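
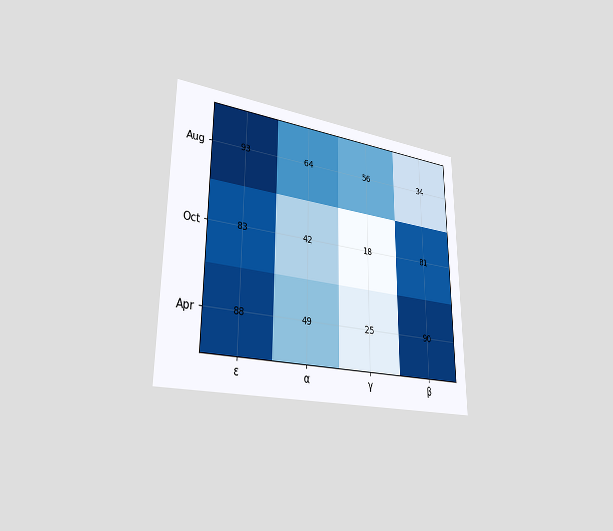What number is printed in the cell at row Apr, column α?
49

The chart is viewed slightly from the left. The (Apr, α) cell reads 49.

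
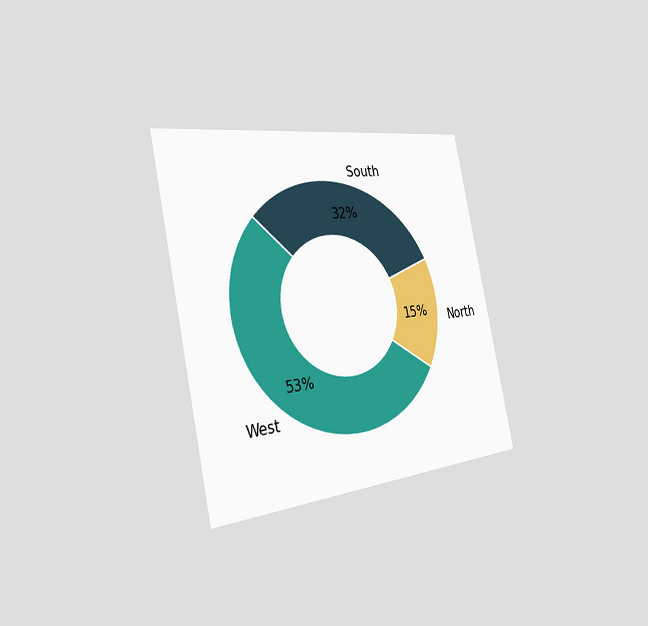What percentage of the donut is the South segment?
The chart is tilted about 12° counter-clockwise and viewed slightly from the left. The South segment takes up 32% of the ring.

32%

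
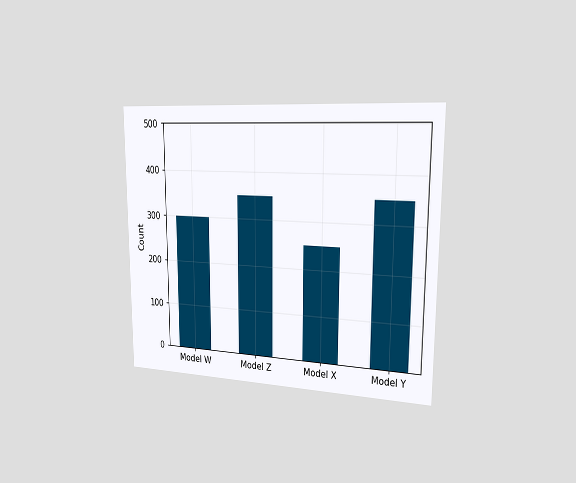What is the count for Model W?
300

The chart is viewed slightly from the right. Reading along the chart's y-axis, the Model W bar reaches 300.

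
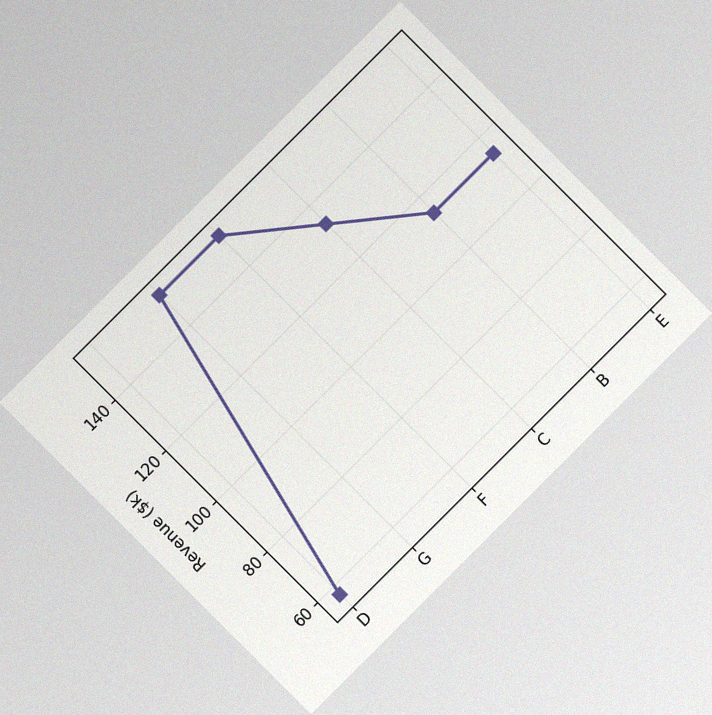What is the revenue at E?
The chart is tilted about 45° counter-clockwise, with some photo noise. At E, the line is at $114k.

$114k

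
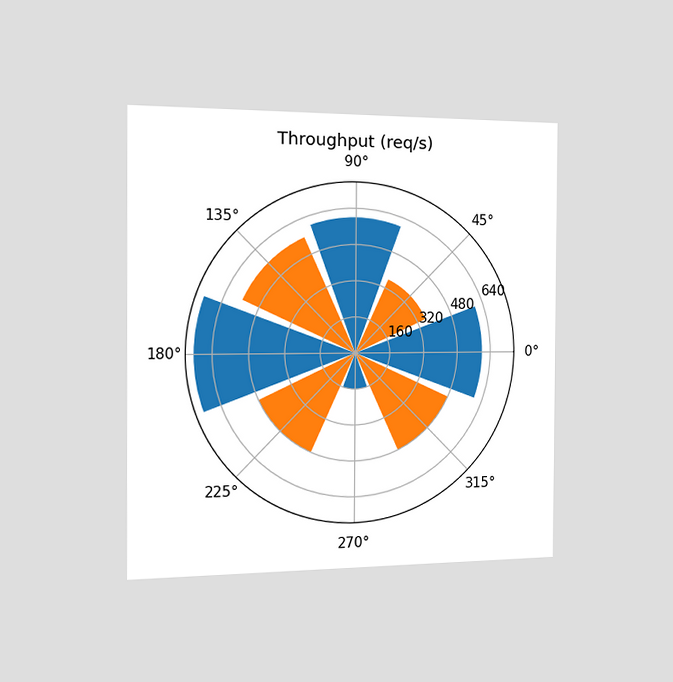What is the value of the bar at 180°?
720req/s

The chart is viewed slightly from the left. The bar at 180° reaches 720req/s on the radial axis.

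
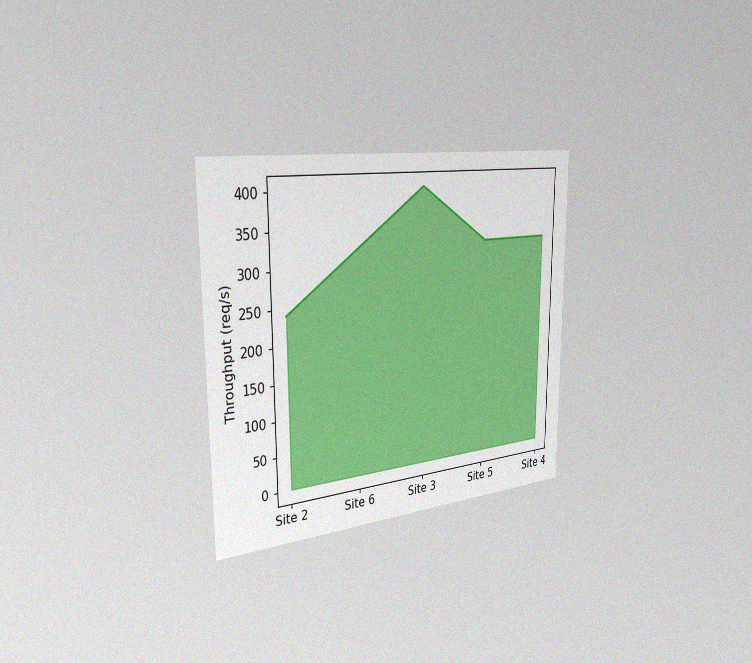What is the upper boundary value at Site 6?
The chart is viewed slightly from the left, with some photo noise. At Site 6 the upper boundary is at 320req/s.

320req/s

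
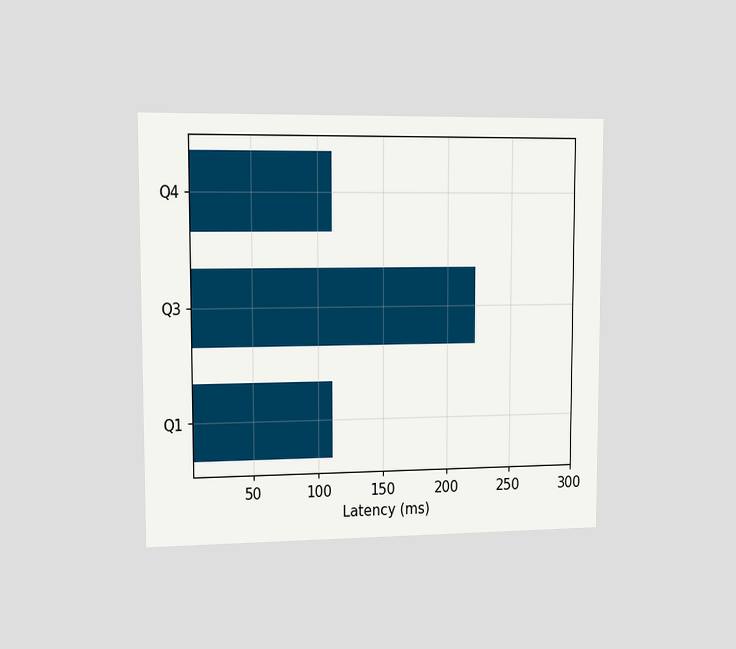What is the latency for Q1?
The chart is viewed slightly from the left. Reading along the chart's x-axis, the Q1 bar reaches 111ms.

111ms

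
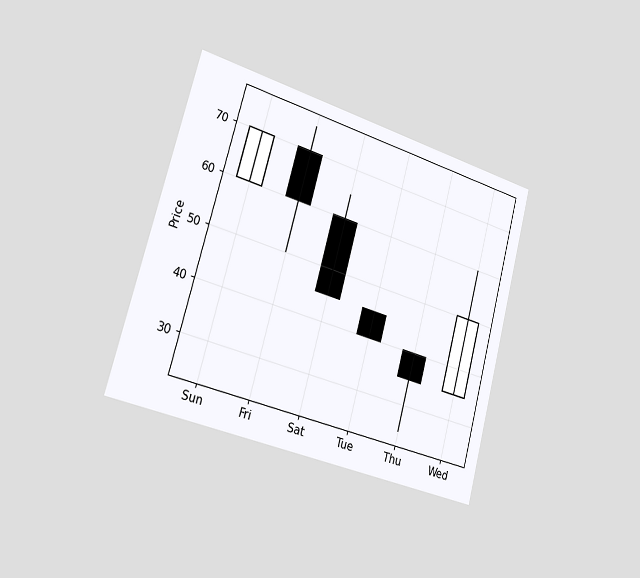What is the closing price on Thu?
The chart is tilted about 15° clockwise and viewed slightly from the left. The Thu candle closes at 35.

35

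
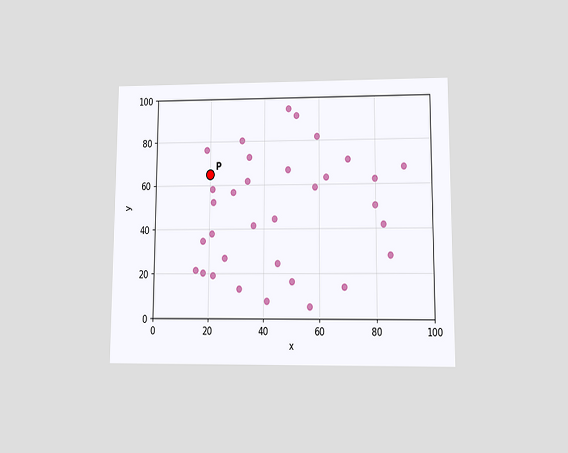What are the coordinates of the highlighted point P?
(20, 65)

The chart is viewed at a slight angle. Following the gridlines from P to each axis, P sits at (20, 65).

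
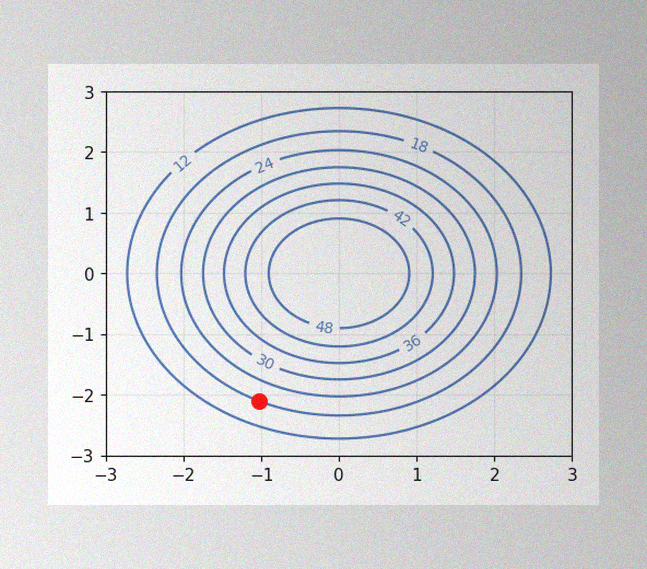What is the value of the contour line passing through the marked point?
18

The image has some photo noise and uneven lighting. The marked point sits on the contour labelled 18.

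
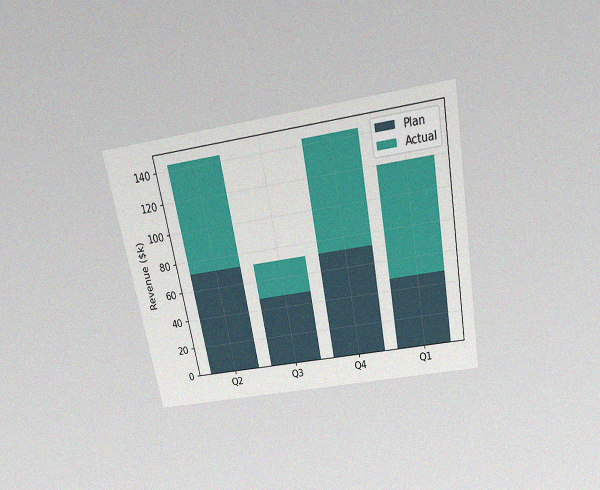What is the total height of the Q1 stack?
$120k

The chart is tilted about 11° counter-clockwise and viewed slightly from above, with some photo noise. The Q1 stack's top reaches $120k on the y-axis.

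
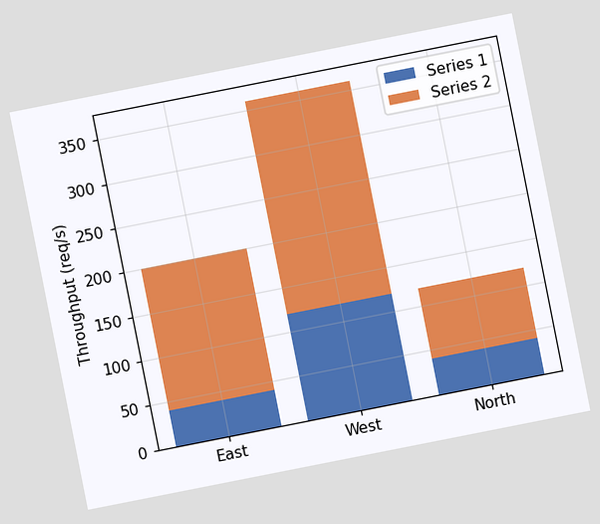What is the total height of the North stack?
The chart is tilted about 11° counter-clockwise. The North stack's top reaches 120req/s on the y-axis.

120req/s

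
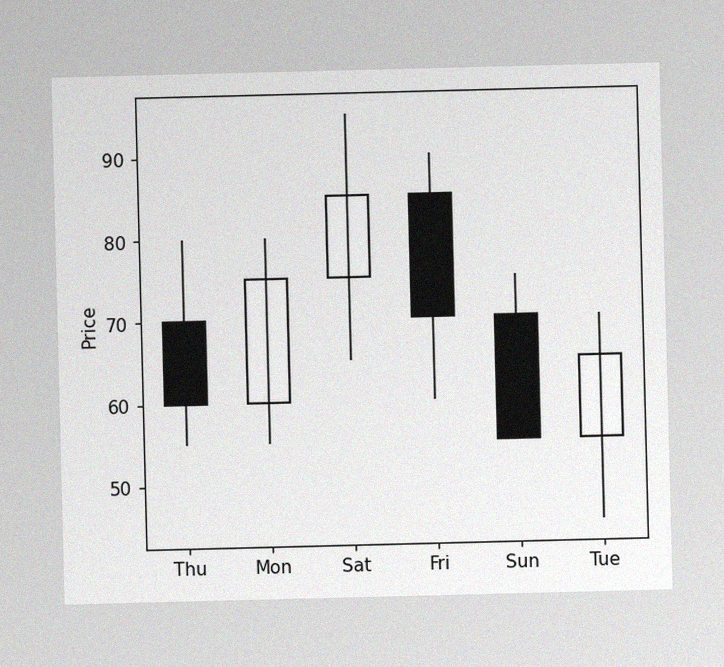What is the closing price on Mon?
The image has some photo noise and uneven lighting. The Mon candle closes at 75.

75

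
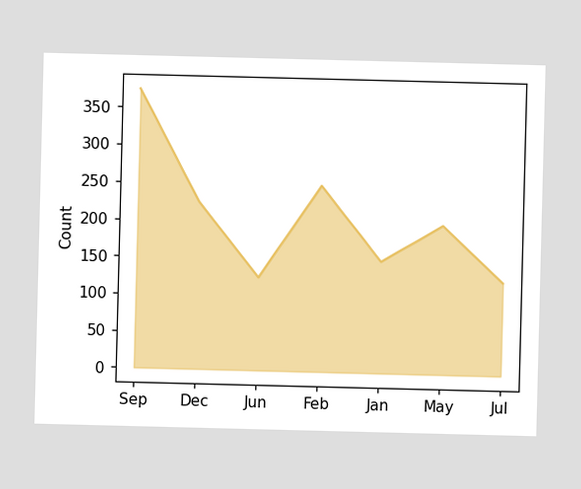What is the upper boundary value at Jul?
125

At Jul the upper boundary is at 125.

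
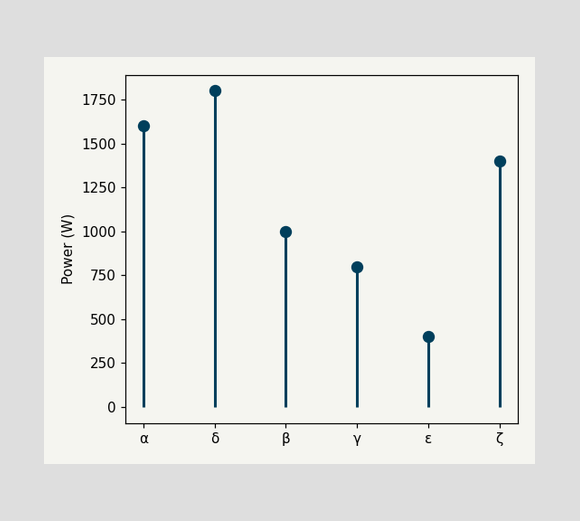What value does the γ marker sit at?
800W

The γ marker sits at 800W.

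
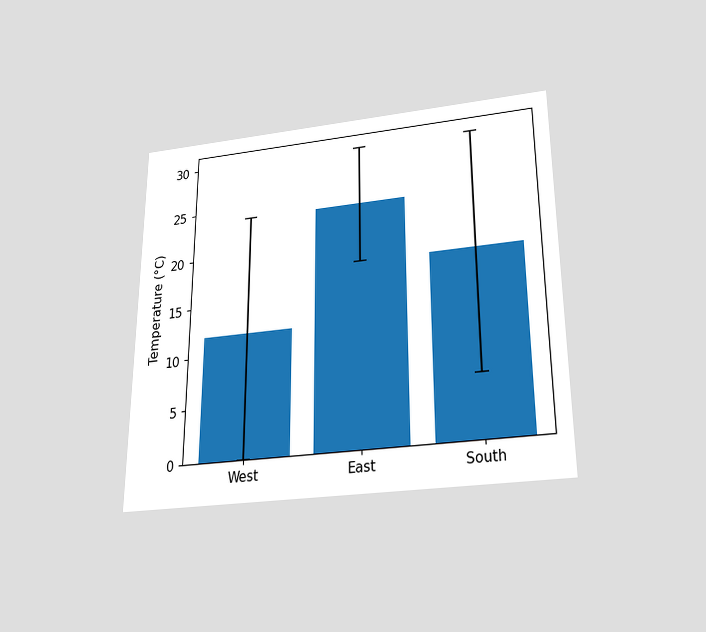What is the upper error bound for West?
24°C

The chart is viewed slightly from below. The West bar's upper whisker reaches 24°C.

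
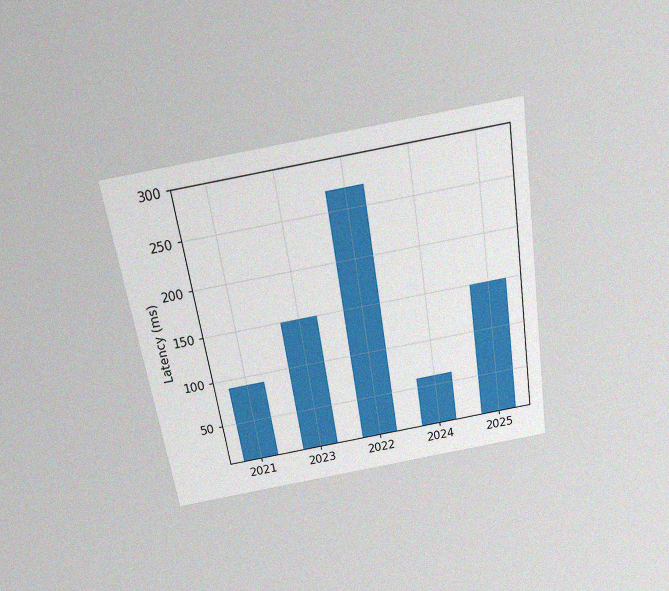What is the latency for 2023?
150ms

The chart is tilted about 9° counter-clockwise and viewed slightly from above, with some photo noise. Reading along the chart's y-axis, the 2023 bar reaches 150ms.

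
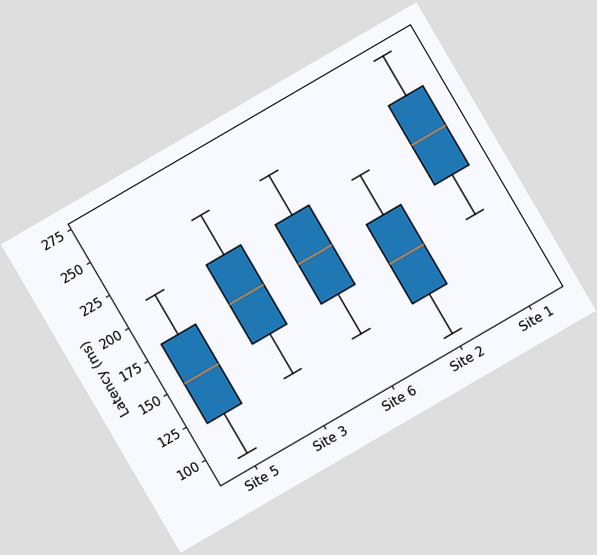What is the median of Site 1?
210ms

The chart is tilted about 30° counter-clockwise. The median line in the Site 1 box sits at 210ms.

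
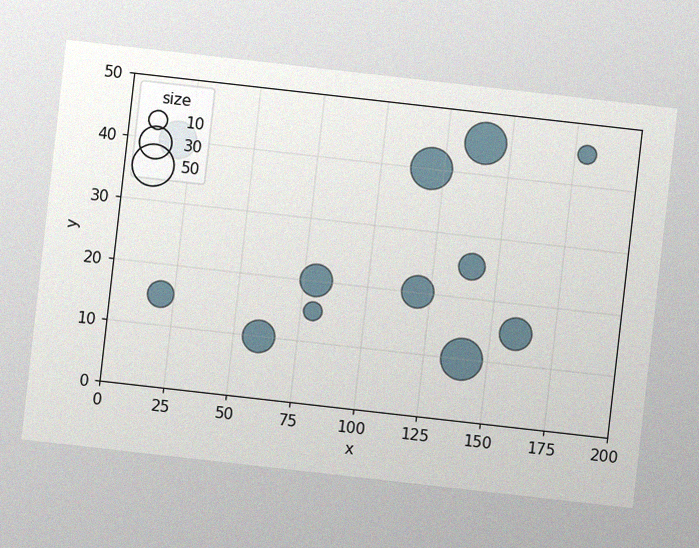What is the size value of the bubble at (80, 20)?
30

The chart is tilted about 6° clockwise, with some photo noise. Matching the bubble at (80, 20) against the size legend gives 30.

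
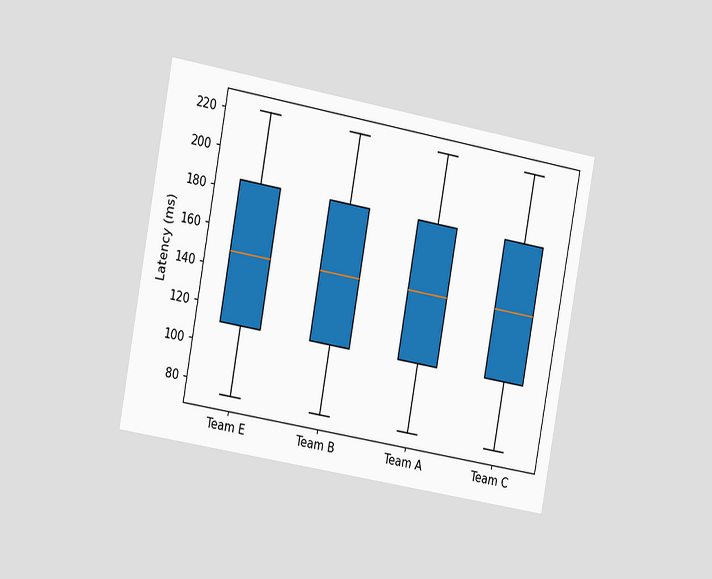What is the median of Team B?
The chart is tilted about 10° clockwise and viewed slightly from the left. The median line in the Team B box sits at 148ms.

148ms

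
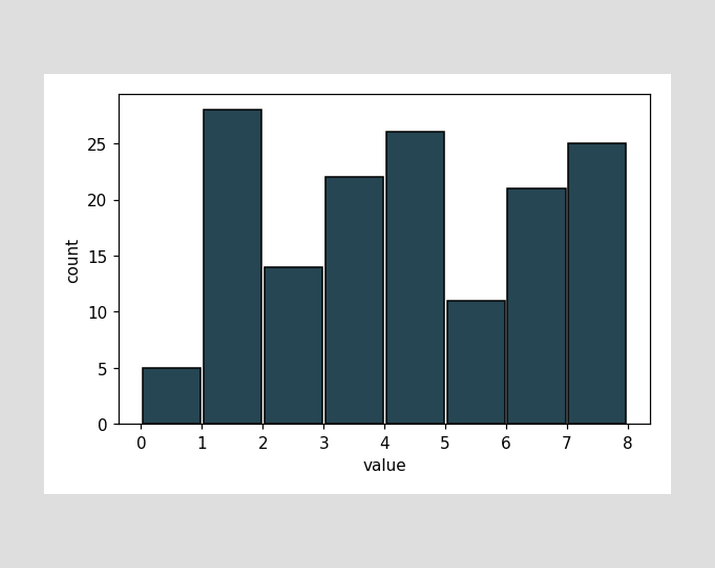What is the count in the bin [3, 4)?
22

The [3, 4) bin has height 22.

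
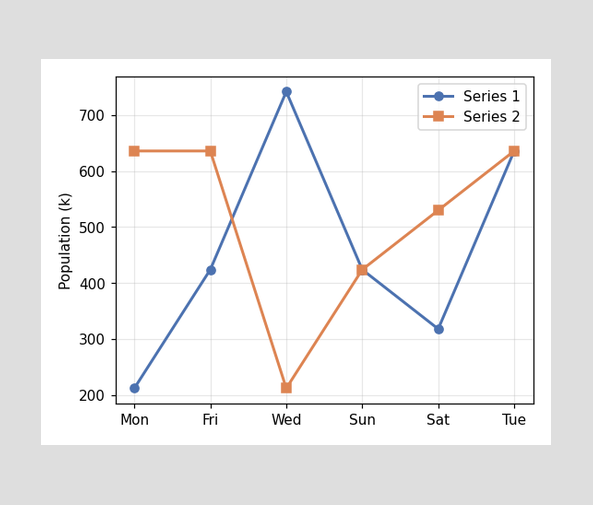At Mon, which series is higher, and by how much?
Series 2, by 424k

At Mon, Series 2 sits above the other line by 424k.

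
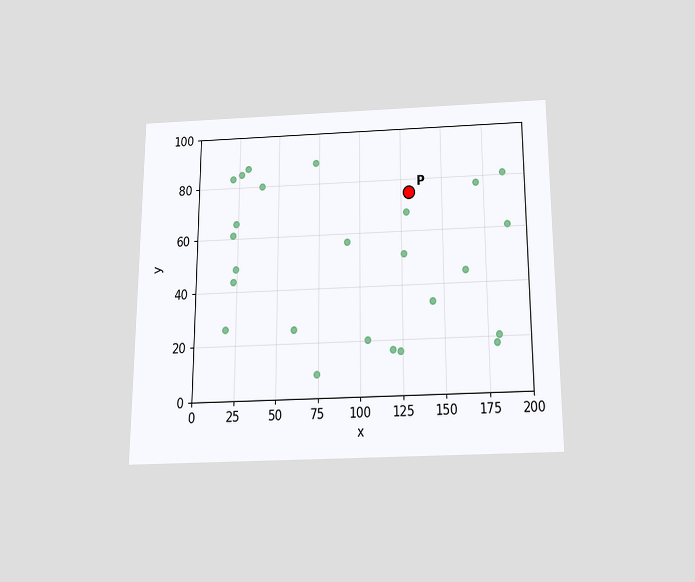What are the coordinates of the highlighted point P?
The chart is viewed slightly from below. Following the gridlines from P to each axis, P sits at (130, 75).

(130, 75)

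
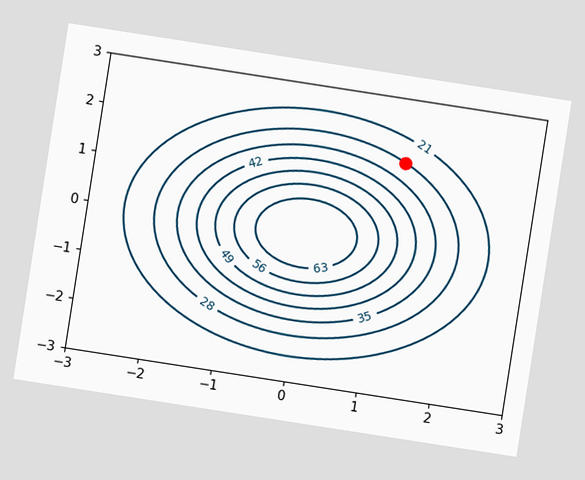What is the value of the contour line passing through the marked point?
28

The chart is tilted about 9° clockwise. The marked point sits on the contour labelled 28.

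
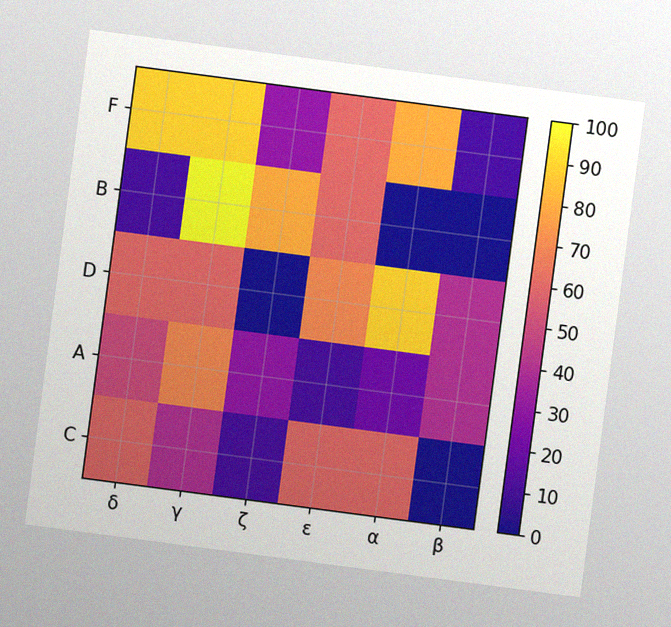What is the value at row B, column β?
0

The chart is tilted about 7° clockwise, with some photo noise. Matching cell (B, β) against the colorbar gives 0.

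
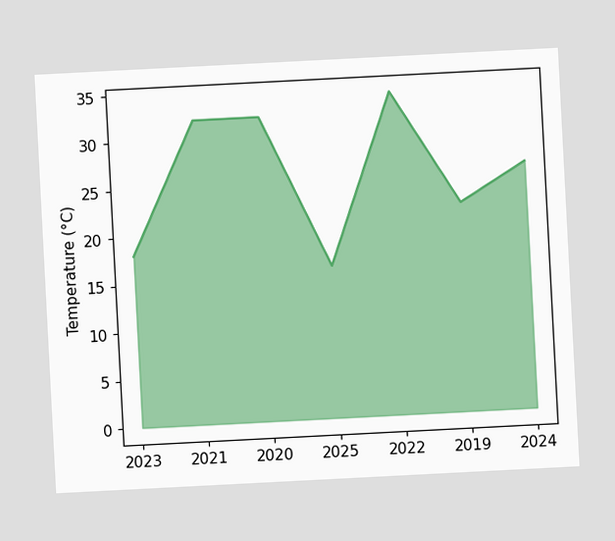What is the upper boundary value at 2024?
The chart is tilted about 3° counter-clockwise. At 2024 the upper boundary is at 26°C.

26°C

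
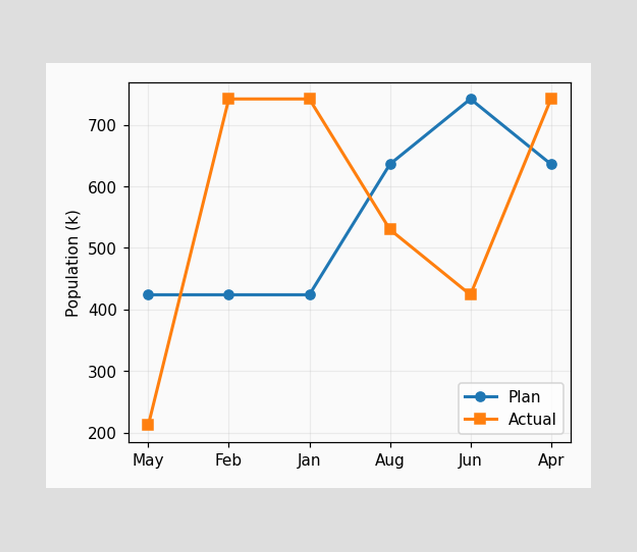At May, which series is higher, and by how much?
At May, Plan sits above the other line by 212k.

Plan, by 212k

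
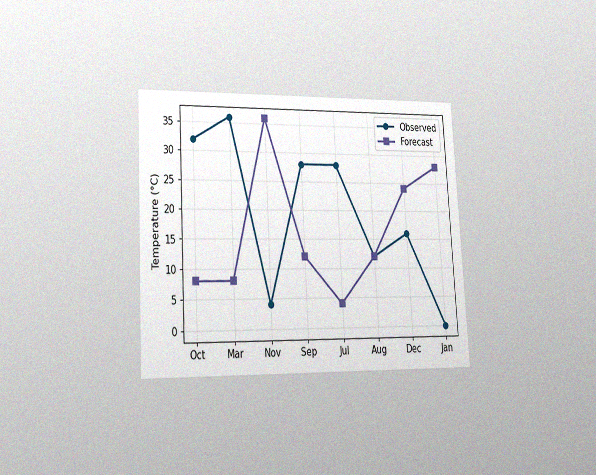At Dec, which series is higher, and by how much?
The chart is tilted about 3° counter-clockwise and viewed slightly from the left, with some photo noise. At Dec, Forecast sits above the other line by 8°C.

Forecast, by 8°C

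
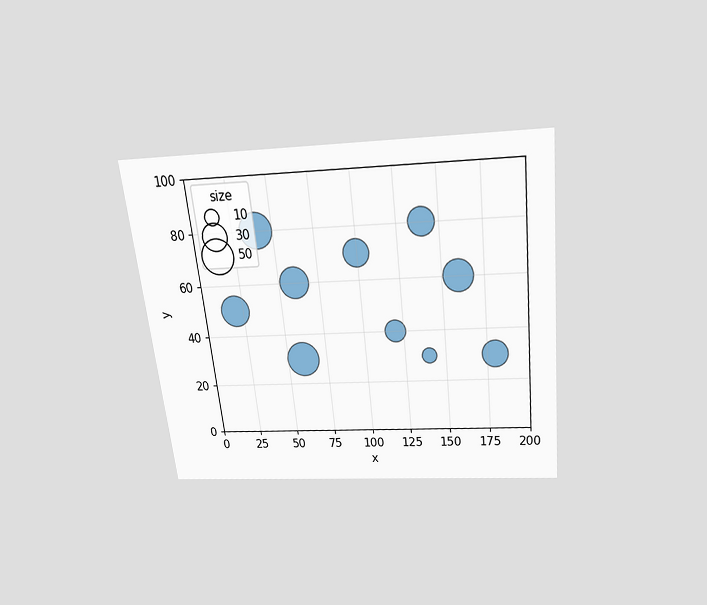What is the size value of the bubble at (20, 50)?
The chart is tilted about 6° counter-clockwise and viewed slightly from above. Matching the bubble at (20, 50) against the size legend gives 40.

40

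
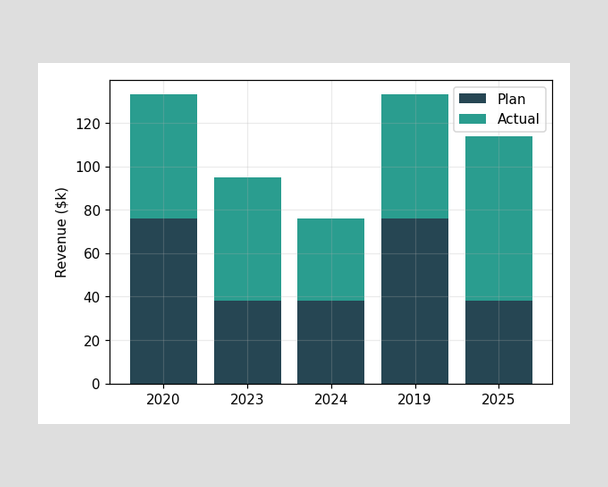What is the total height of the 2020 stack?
$133k

The 2020 stack's top reaches $133k on the y-axis.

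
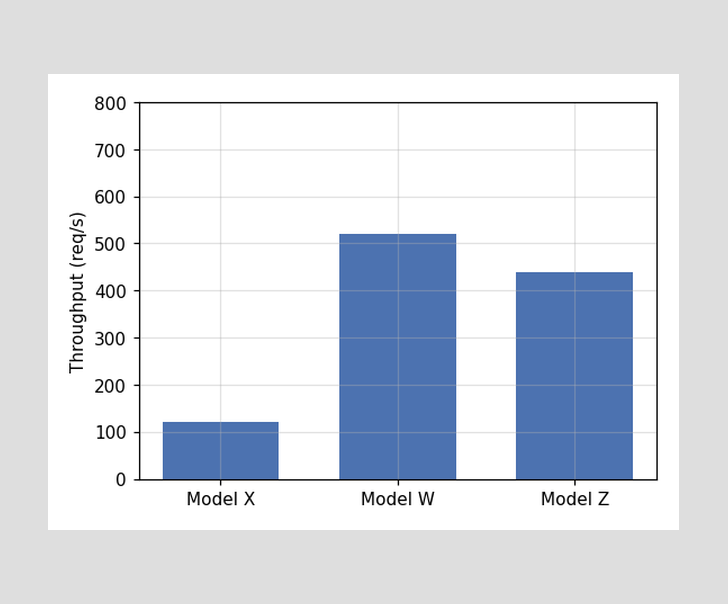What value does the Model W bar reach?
Reading along the chart's y-axis, the Model W bar reaches 520req/s.

520req/s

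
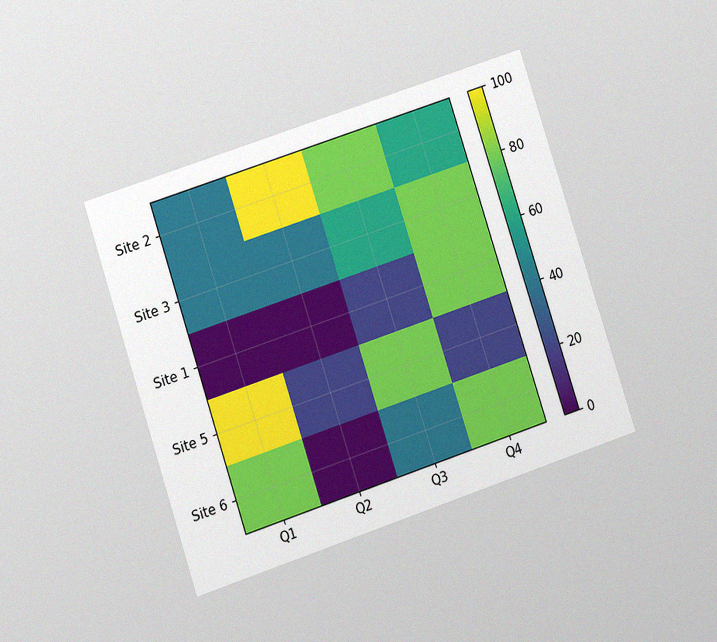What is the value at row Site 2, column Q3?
80

The chart is tilted about 18° counter-clockwise and viewed at a slight angle, with some photo noise. Matching cell (Site 2, Q3) against the colorbar gives 80.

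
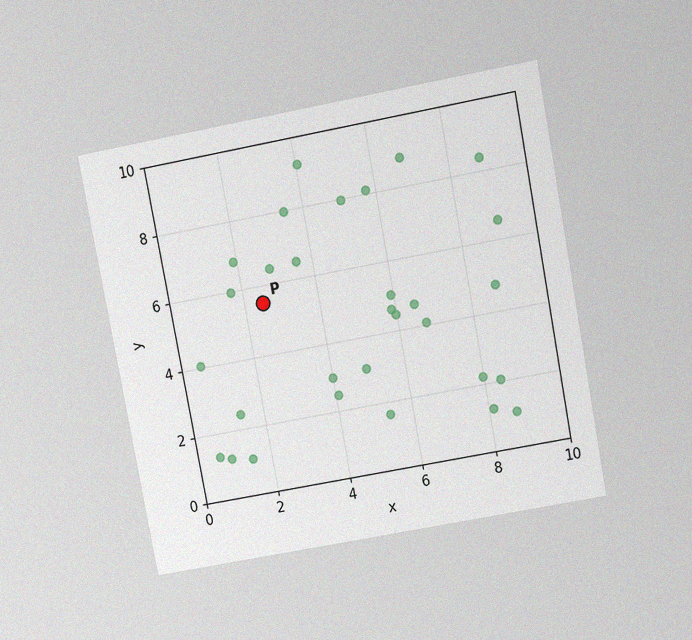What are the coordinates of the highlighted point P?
The chart is tilted about 11° counter-clockwise and viewed slightly from above, with some photo noise. Following the gridlines from P to each axis, P sits at (2.5, 5.5).

(2.5, 5.5)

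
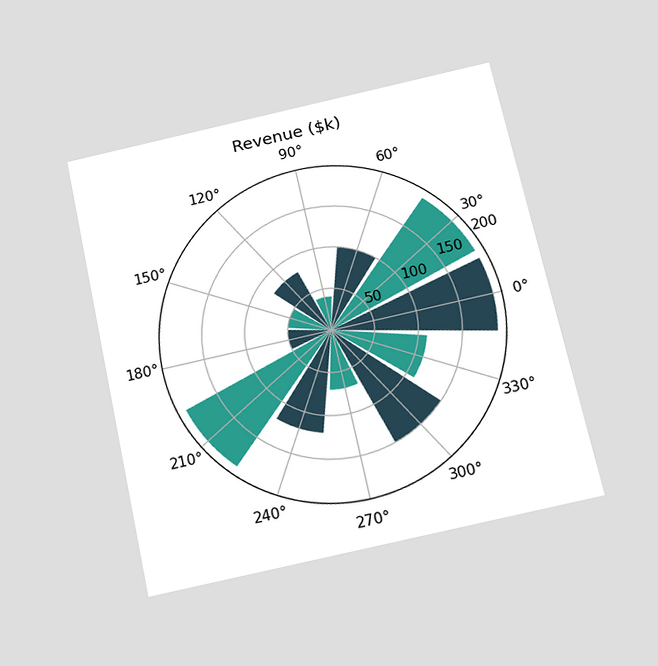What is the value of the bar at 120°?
$80k

The chart is tilted about 12° counter-clockwise and viewed slightly from below. The bar at 120° reaches $80k on the radial axis.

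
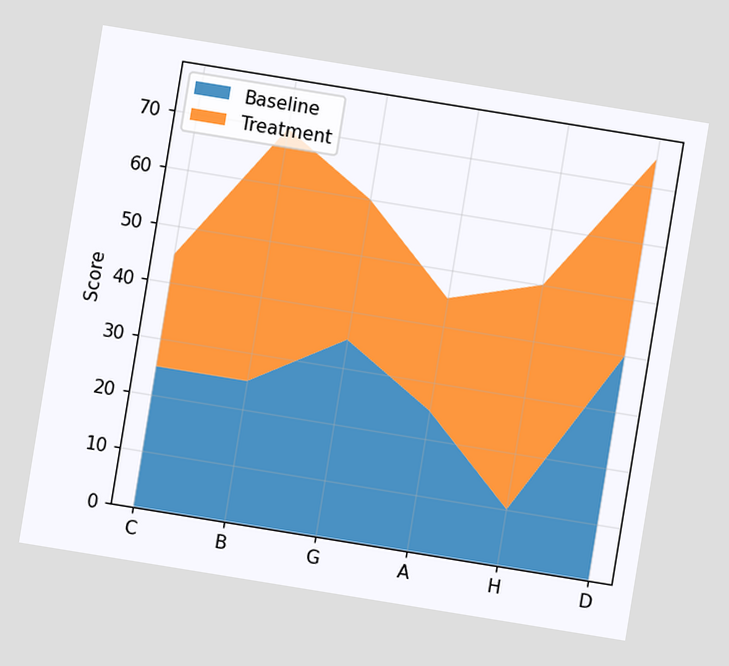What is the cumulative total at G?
60

The chart is tilted about 9° clockwise. The stacked total at G reaches 60.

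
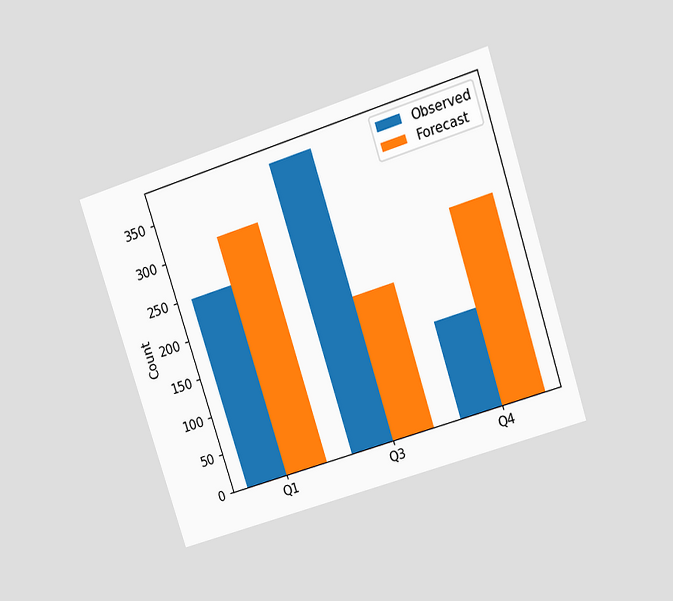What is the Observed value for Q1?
248

The chart is tilted about 18° counter-clockwise and viewed at a slight angle. The Observed bar at Q1 reaches 248 on the y-axis.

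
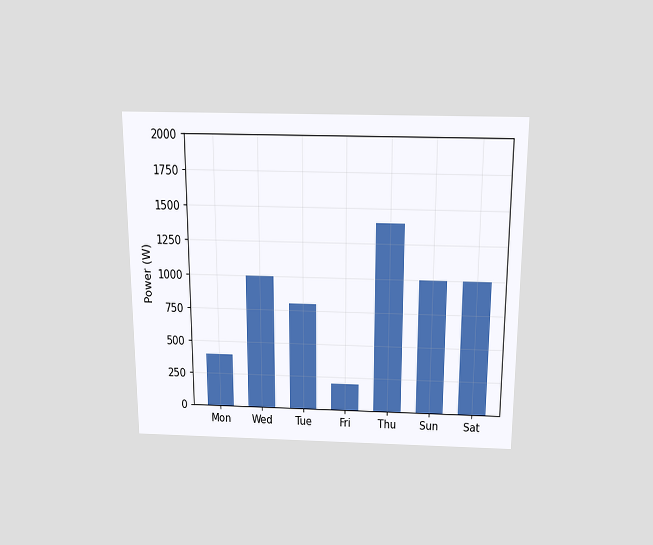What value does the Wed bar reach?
1000W

The chart is viewed slightly from above. Reading along the chart's y-axis, the Wed bar reaches 1000W.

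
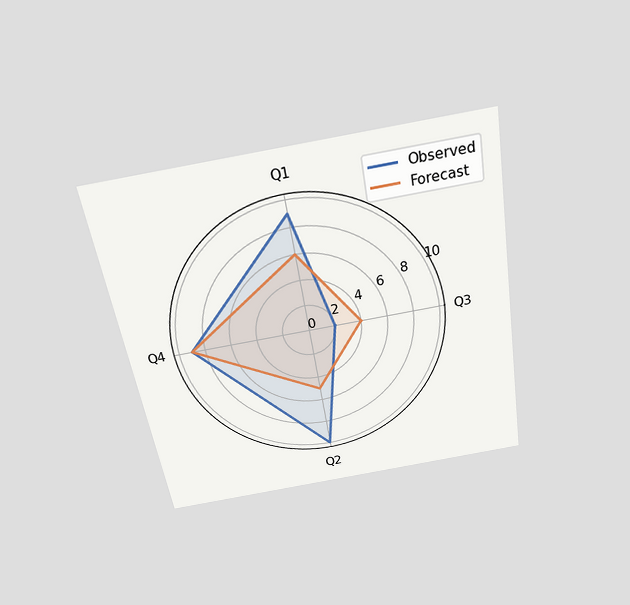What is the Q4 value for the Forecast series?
9

The chart is tilted about 10° counter-clockwise and viewed slightly from above. On the Q4 axis, Forecast reaches 9.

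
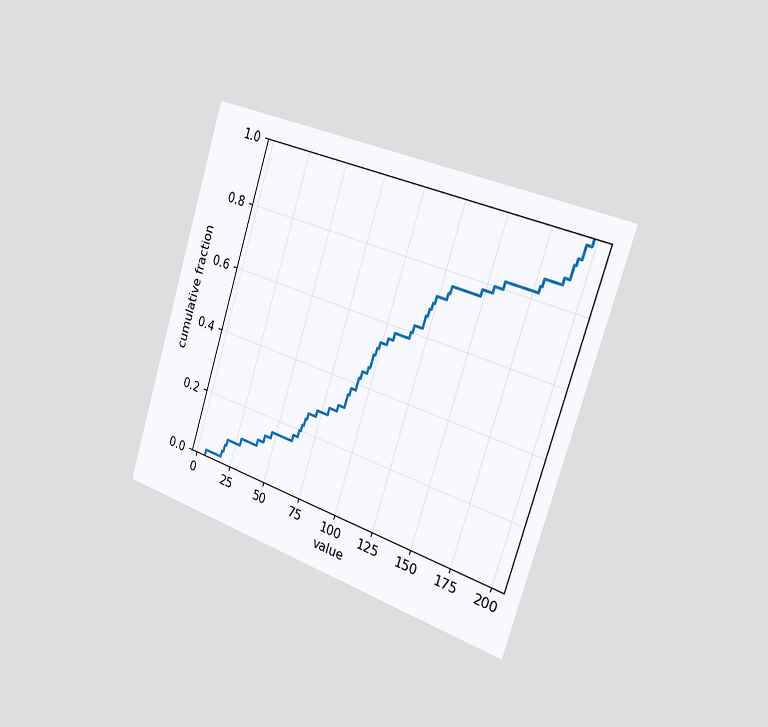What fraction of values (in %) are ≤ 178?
84%

The chart is tilted about 17° clockwise and viewed slightly from the right. At x=178 the ECDF step is at 84%.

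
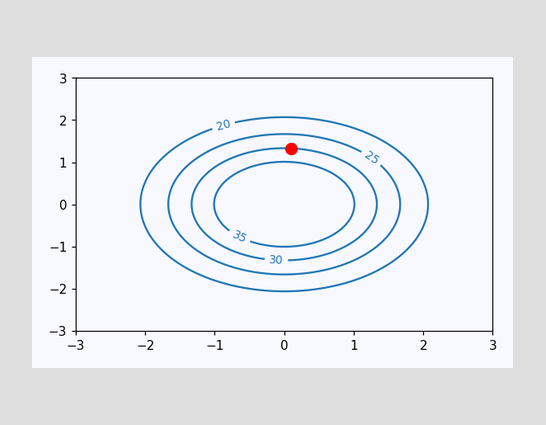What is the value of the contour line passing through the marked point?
30

The marked point sits on the contour labelled 30.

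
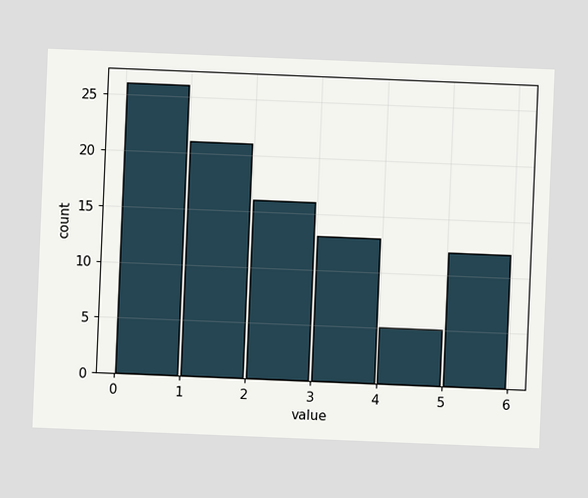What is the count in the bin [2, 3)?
The chart is tilted about 2° clockwise. The [2, 3) bin has height 16.

16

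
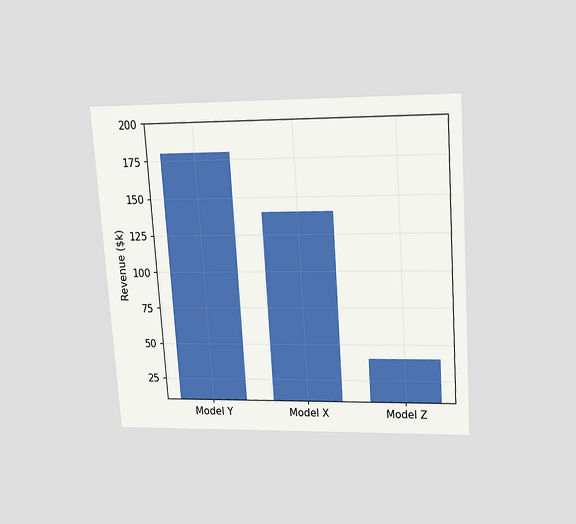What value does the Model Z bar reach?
The chart is tilted about 4° counter-clockwise and viewed slightly from above. Reading along the chart's y-axis, the Model Z bar reaches $40k.

$40k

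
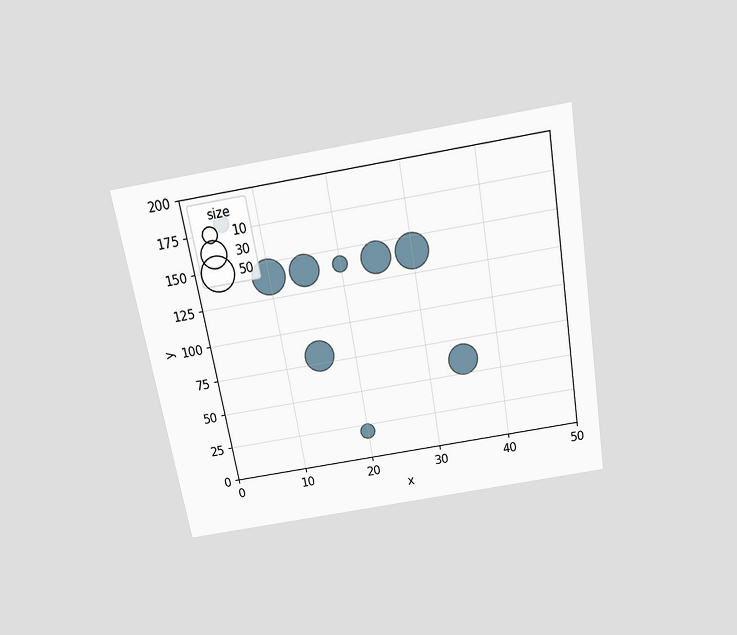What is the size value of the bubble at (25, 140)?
40

The chart is tilted about 10° counter-clockwise and viewed slightly from above. Matching the bubble at (25, 140) against the size legend gives 40.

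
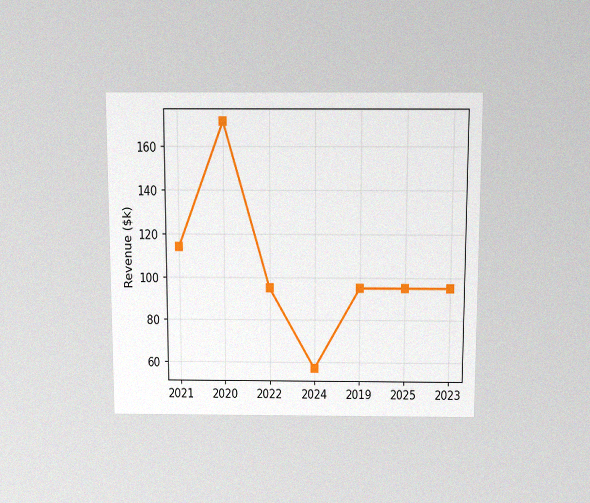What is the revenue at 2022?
$95k

The chart is viewed slightly from above, with some photo noise. At 2022, the line is at $95k.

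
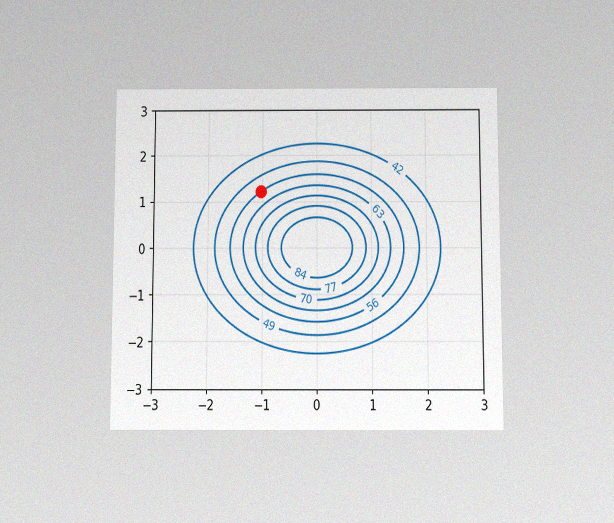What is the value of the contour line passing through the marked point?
The chart is viewed slightly from below, with some photo noise. The marked point sits on the contour labelled 56.

56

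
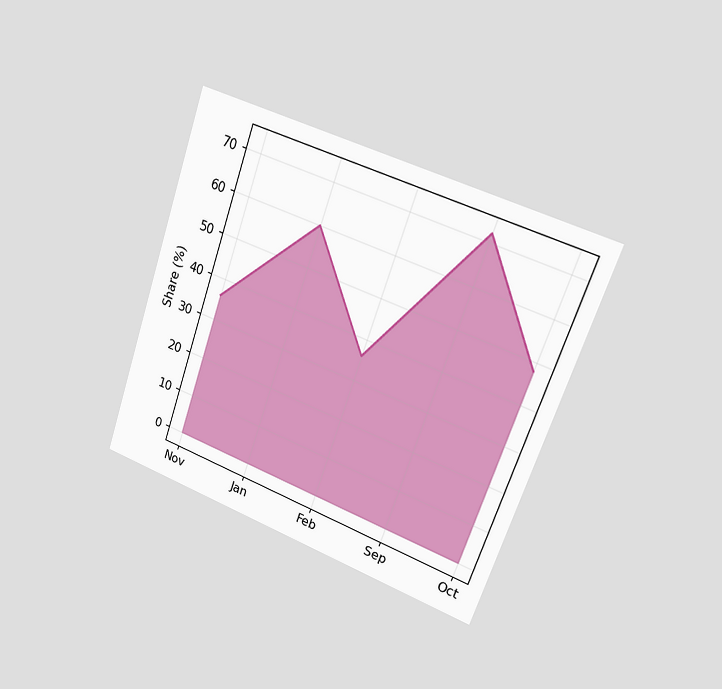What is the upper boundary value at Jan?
The chart is tilted about 19° clockwise and viewed slightly from the right. At Jan the upper boundary is at 60%.

60%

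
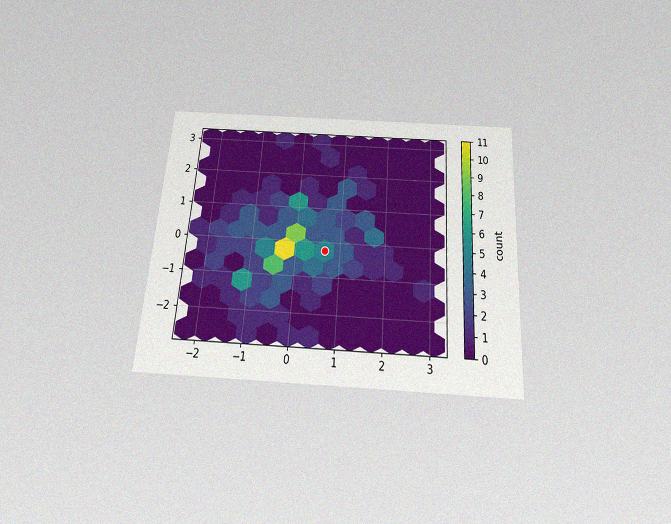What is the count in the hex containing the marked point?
5

The chart is tilted about 4° clockwise and viewed slightly from below, with some photo noise. The marked hex reads 5 on the colorbar.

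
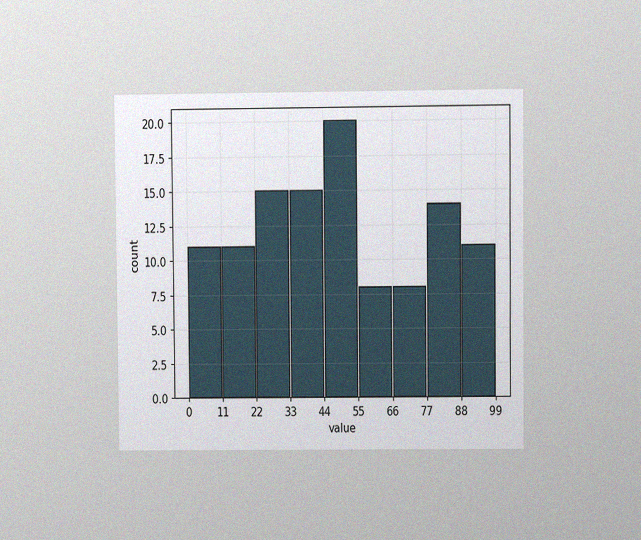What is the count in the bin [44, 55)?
The chart is viewed at a slight angle, with some photo noise. The [44, 55) bin has height 20.

20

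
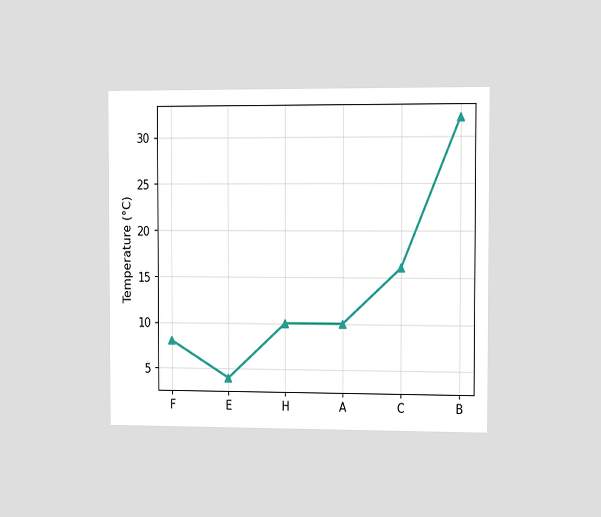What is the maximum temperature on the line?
32°C

The chart is viewed slightly from the right. The highest point is at B, and reading across to the y-axis gives 32°C.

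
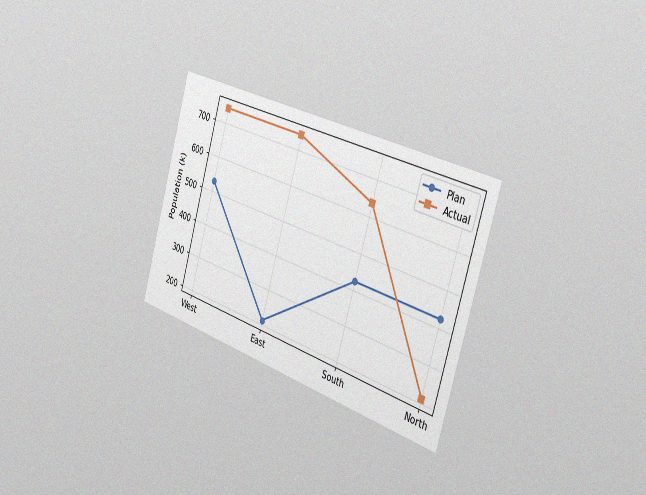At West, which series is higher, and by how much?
The chart is tilted about 17° clockwise and viewed slightly from the right, with some photo noise. At West, Actual sits above the other line by 212k.

Actual, by 212k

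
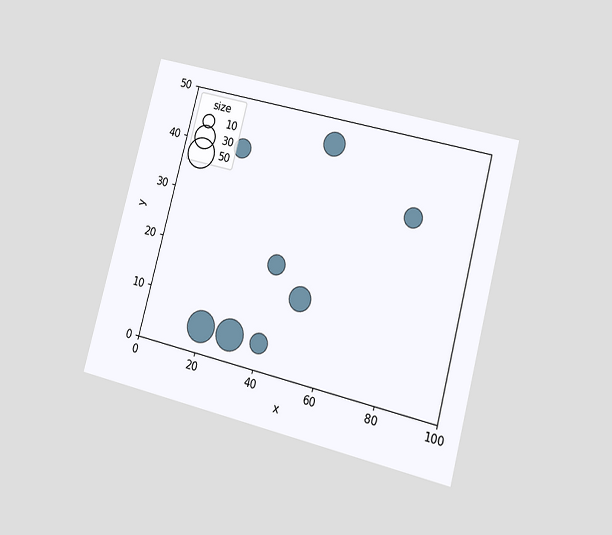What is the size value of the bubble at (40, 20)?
The chart is tilted about 15° clockwise and viewed at a slight angle. Matching the bubble at (40, 20) against the size legend gives 20.

20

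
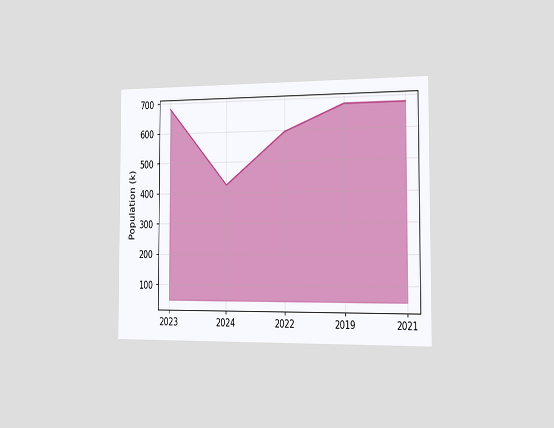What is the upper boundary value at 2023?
680k

The chart is viewed slightly from the right. At 2023 the upper boundary is at 680k.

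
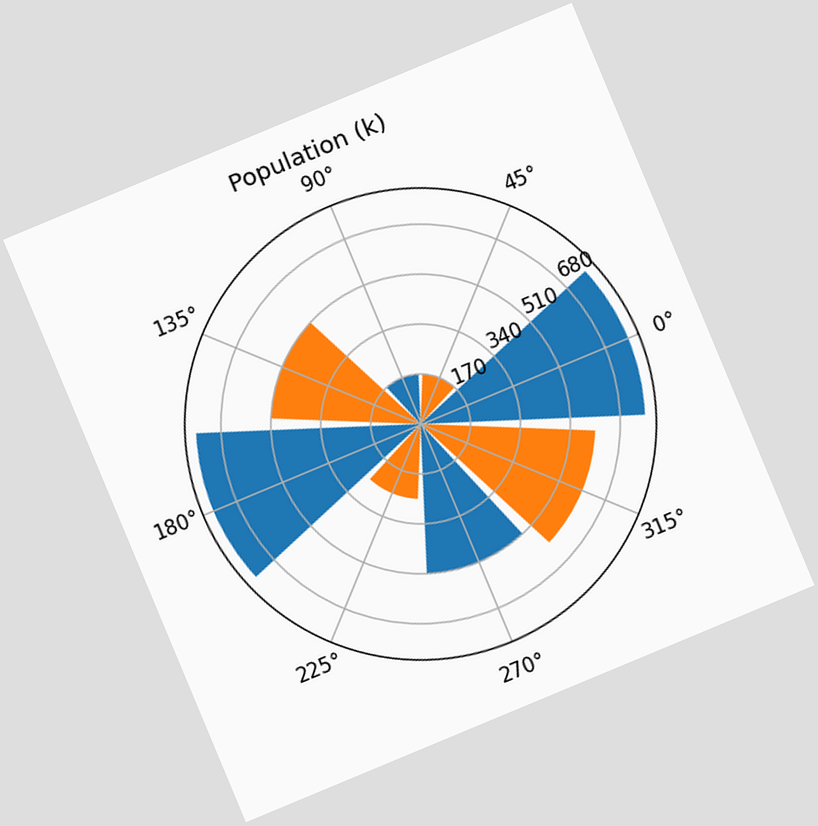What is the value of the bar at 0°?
765k

The chart is tilted about 23° counter-clockwise. The bar at 0° reaches 765k on the radial axis.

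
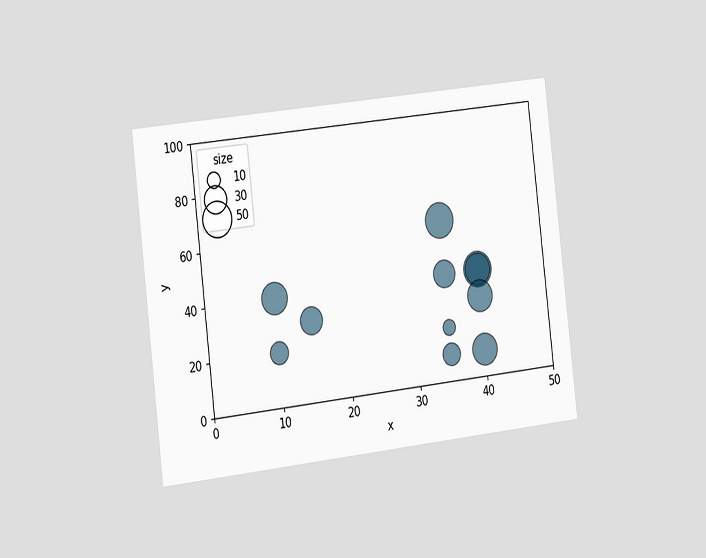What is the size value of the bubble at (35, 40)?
The chart is tilted about 7° counter-clockwise and viewed slightly from the left. Matching the bubble at (35, 40) against the size legend gives 30.

30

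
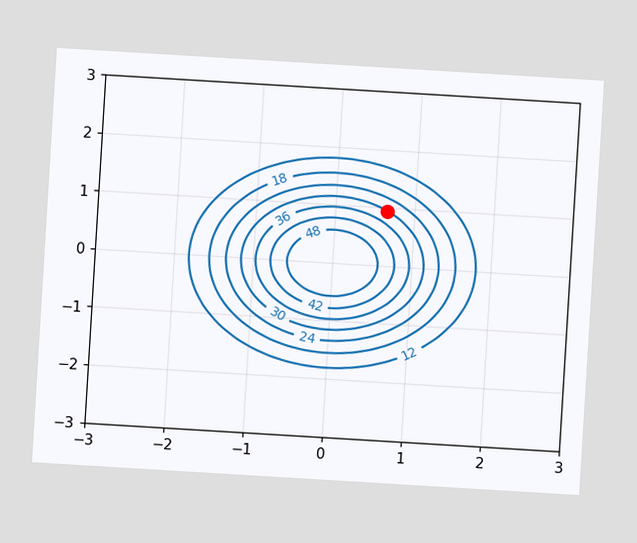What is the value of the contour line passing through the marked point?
The chart is tilted about 3° clockwise. The marked point sits on the contour labelled 30.

30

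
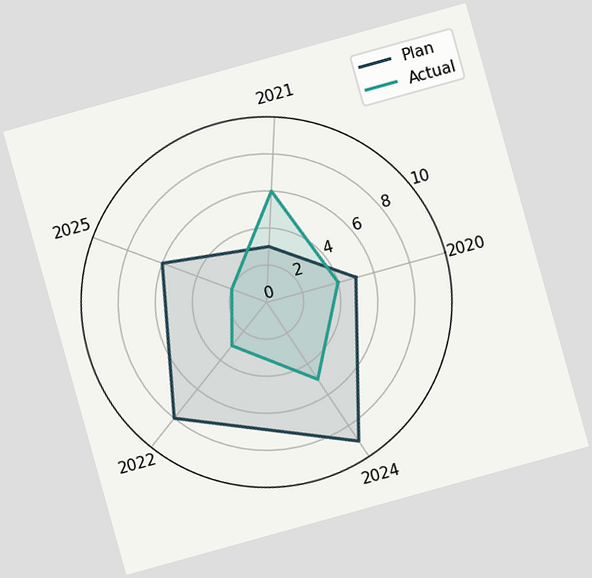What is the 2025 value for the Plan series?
6

The chart is tilted about 16° counter-clockwise. On the 2025 axis, Plan reaches 6.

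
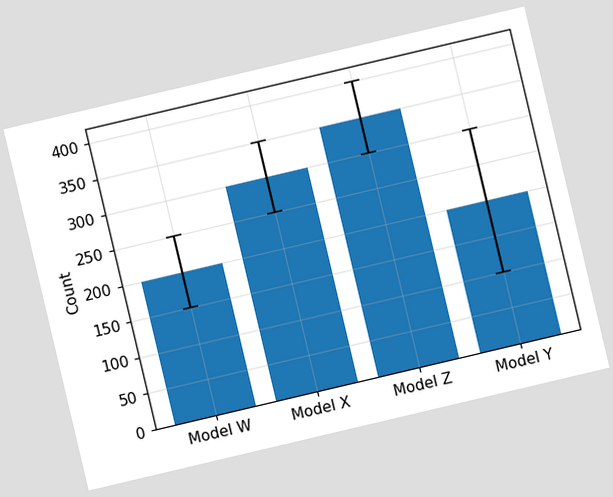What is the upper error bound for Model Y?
300

The chart is tilted about 13° counter-clockwise. The Model Y bar's upper whisker reaches 300.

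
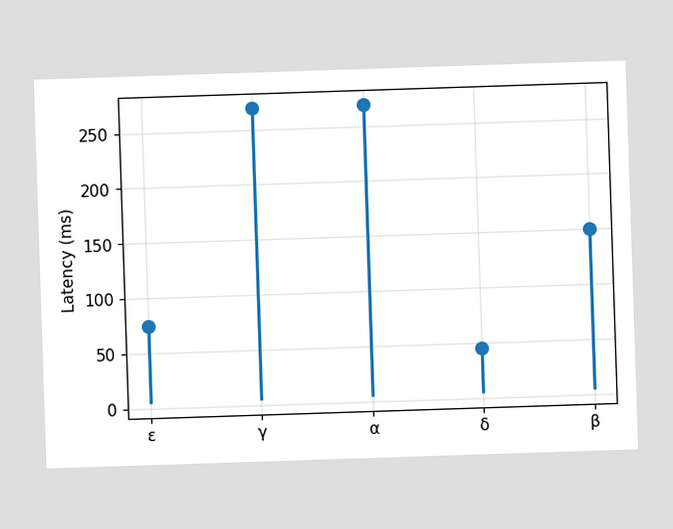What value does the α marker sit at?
The α marker sits at 270ms.

270ms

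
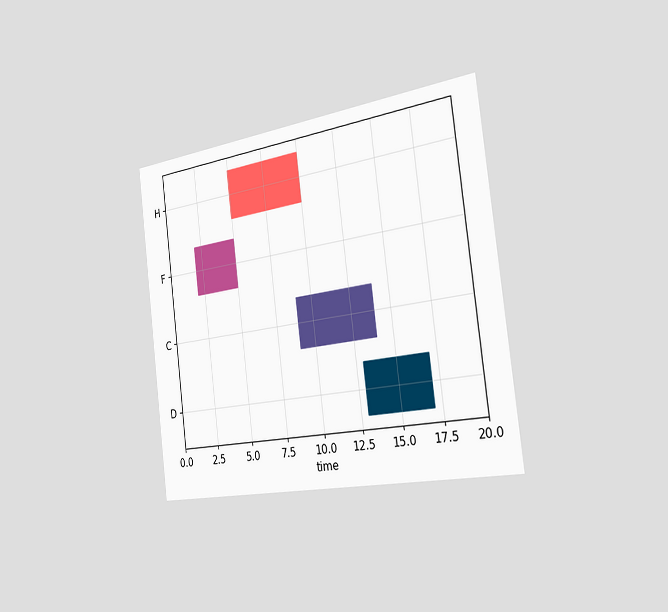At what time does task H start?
5

The chart is tilted about 7° counter-clockwise and viewed slightly from the right. The H bar begins at t=5.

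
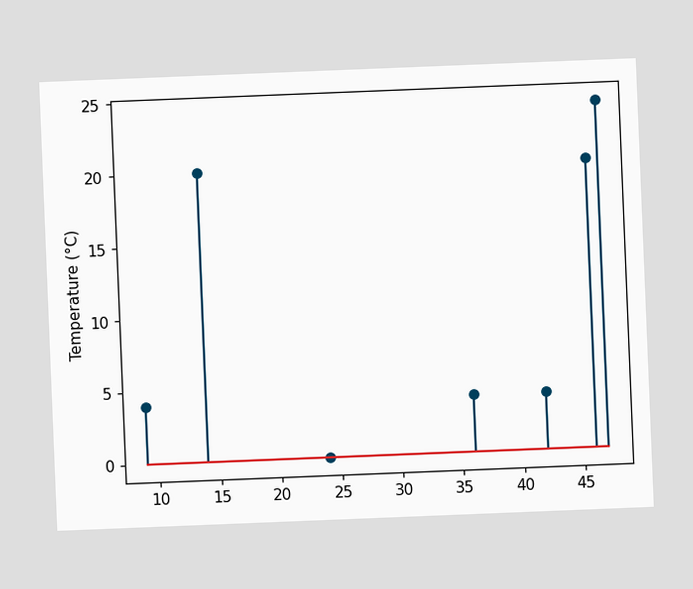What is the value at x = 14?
20°C

The chart is tilted about 2° counter-clockwise. The stem at x=14 reaches 20°C.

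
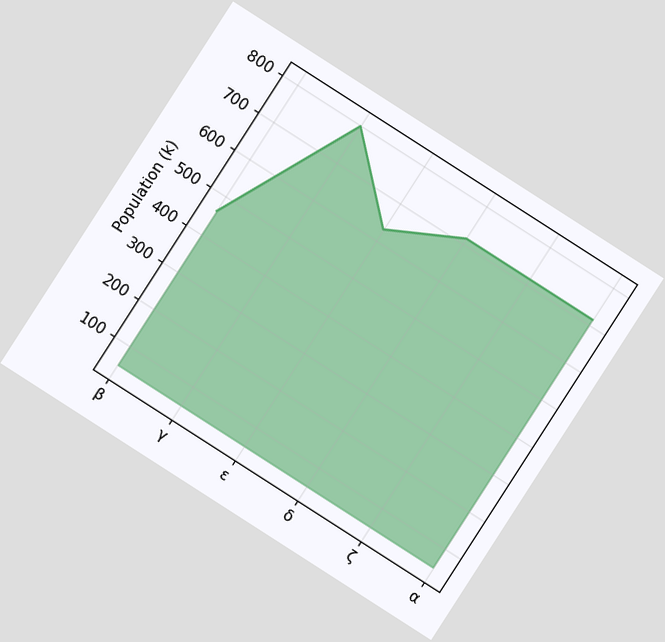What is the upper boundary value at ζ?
The chart is tilted about 33° clockwise. At ζ the upper boundary is at 714k.

714k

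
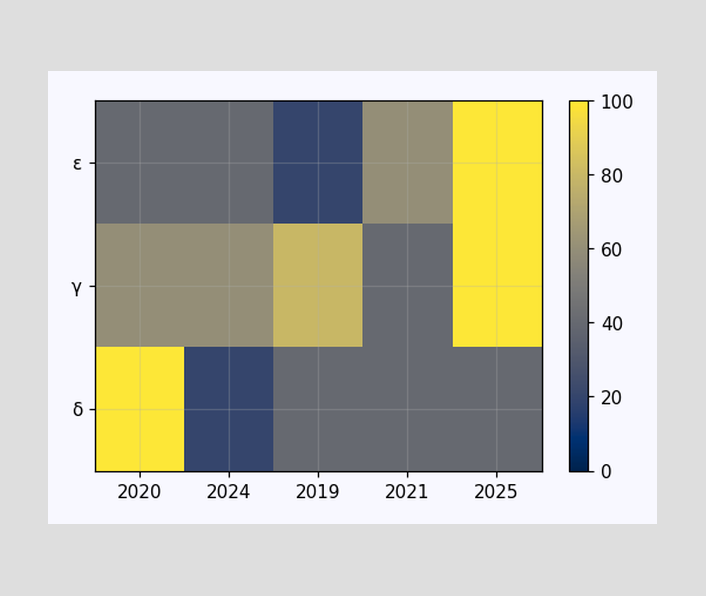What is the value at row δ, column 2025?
Matching cell (δ, 2025) against the colorbar gives 40.

40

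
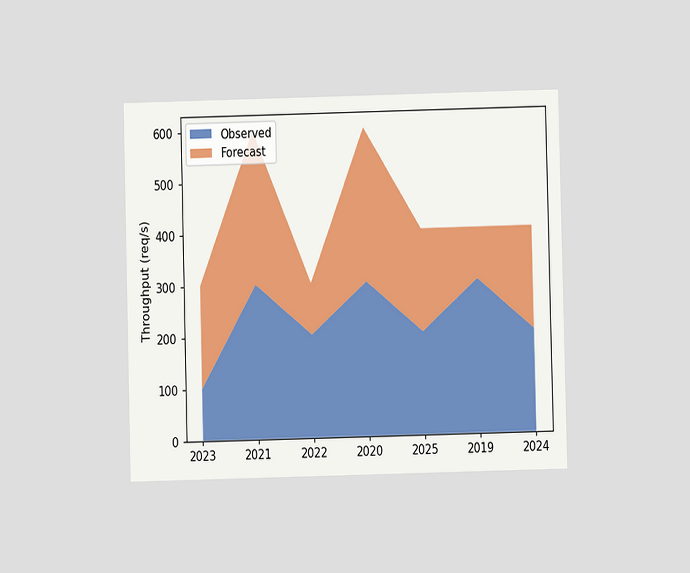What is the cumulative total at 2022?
300req/s

The chart is viewed at a slight angle. The stacked total at 2022 reaches 300req/s.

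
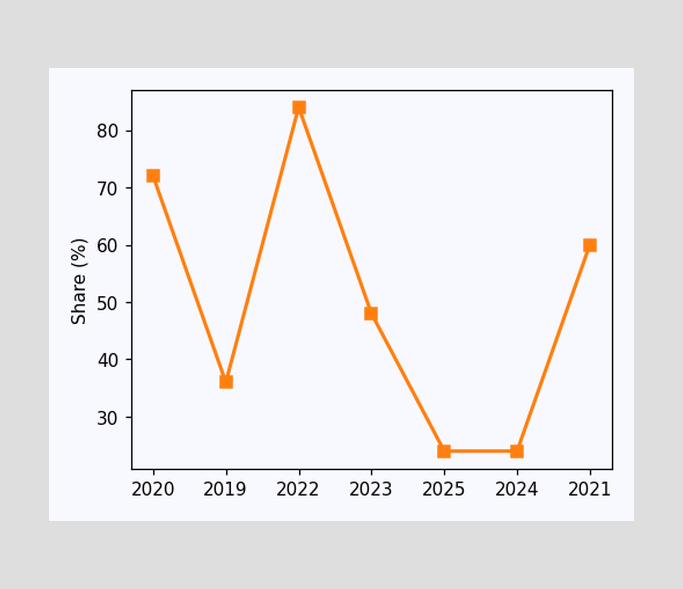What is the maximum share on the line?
84%

The highest point is at 2022, and reading across to the y-axis gives 84%.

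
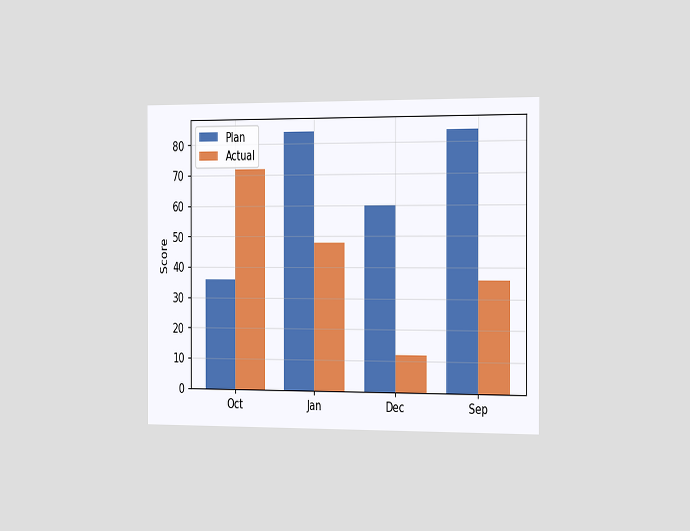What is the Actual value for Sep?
36

The chart is viewed slightly from the right. The Actual bar at Sep reaches 36 on the y-axis.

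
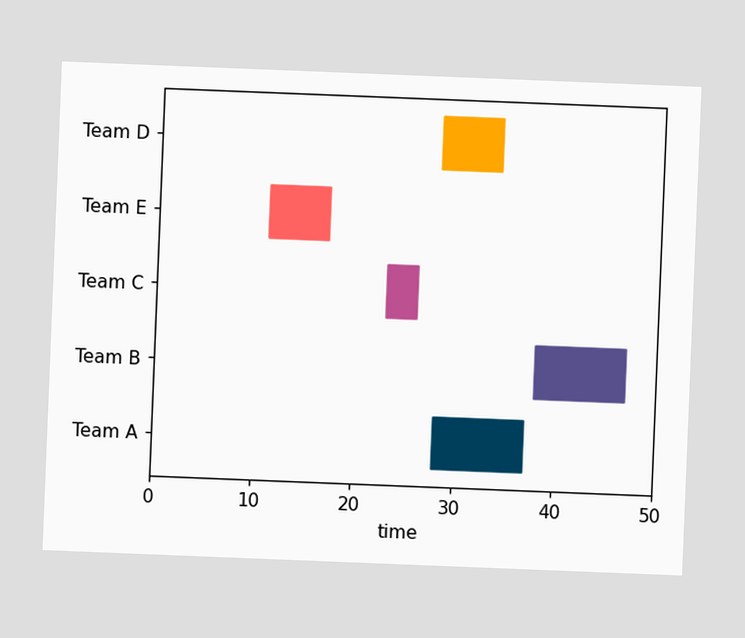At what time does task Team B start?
38

The chart is tilted about 2° clockwise. The Team B bar begins at t=38.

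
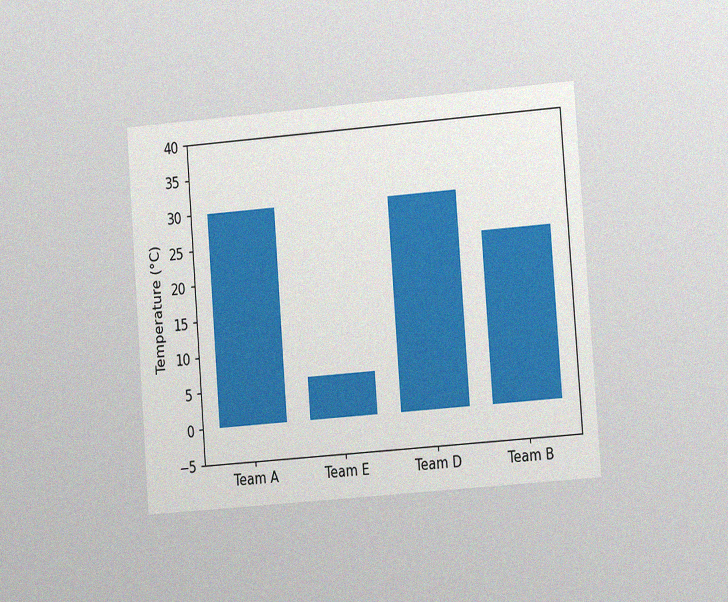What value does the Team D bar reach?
30°C

The chart is tilted about 4° counter-clockwise and viewed at a slight angle, with some photo noise. Reading along the chart's y-axis, the Team D bar reaches 30°C.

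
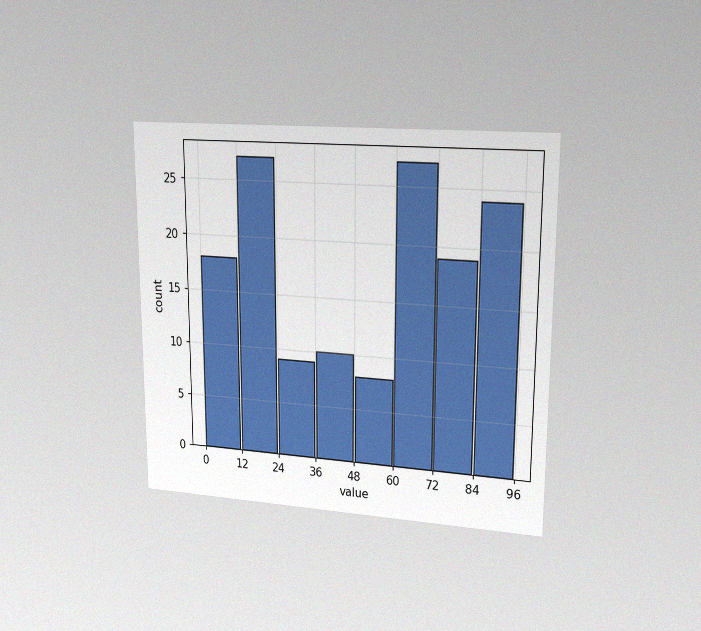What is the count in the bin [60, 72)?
27

The chart is viewed at a slight angle, with some photo noise. The [60, 72) bin has height 27.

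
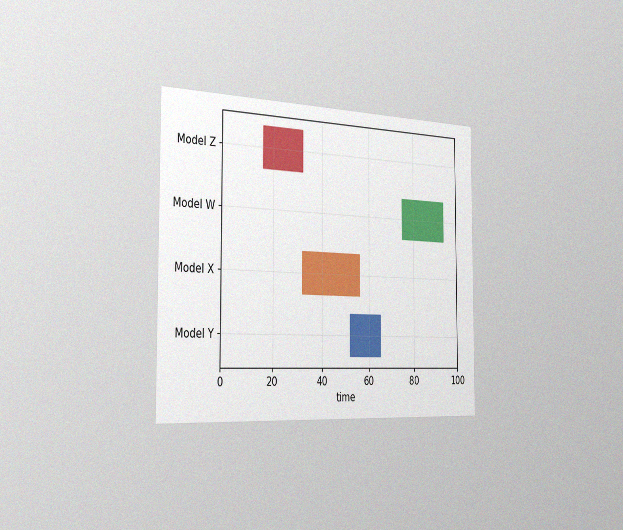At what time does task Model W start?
75

The chart is viewed slightly from the left, with some photo noise. The Model W bar begins at t=75.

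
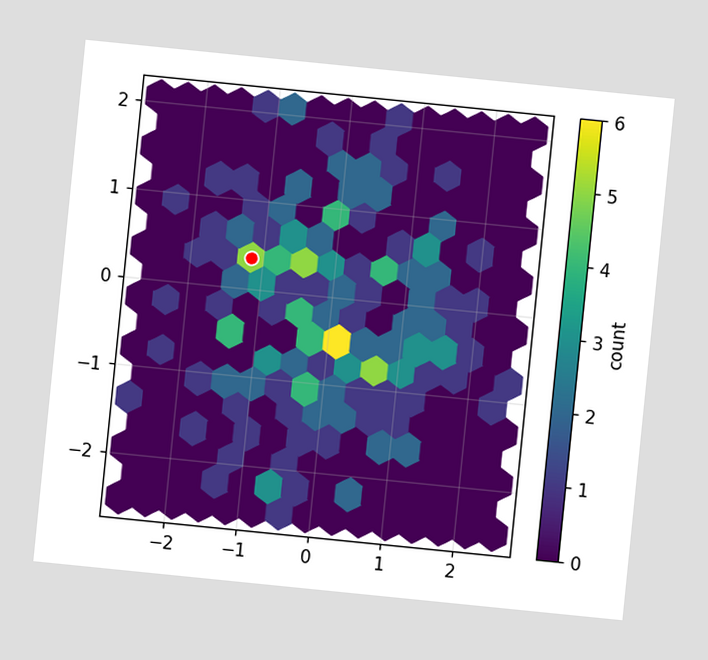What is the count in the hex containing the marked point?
The chart is tilted about 6° clockwise. The marked hex reads 5 on the colorbar.

5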